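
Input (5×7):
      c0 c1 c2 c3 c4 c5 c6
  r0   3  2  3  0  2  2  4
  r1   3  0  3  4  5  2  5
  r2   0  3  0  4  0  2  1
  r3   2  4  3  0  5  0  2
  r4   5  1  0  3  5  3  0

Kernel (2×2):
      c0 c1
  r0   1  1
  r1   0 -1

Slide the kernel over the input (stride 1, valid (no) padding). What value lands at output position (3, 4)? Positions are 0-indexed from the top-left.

The receptive field on the input at this output position is [5 0 / 5 3]. Elementwise product with the kernel and sum: 5·1 + 0·1 + 3·-1.

2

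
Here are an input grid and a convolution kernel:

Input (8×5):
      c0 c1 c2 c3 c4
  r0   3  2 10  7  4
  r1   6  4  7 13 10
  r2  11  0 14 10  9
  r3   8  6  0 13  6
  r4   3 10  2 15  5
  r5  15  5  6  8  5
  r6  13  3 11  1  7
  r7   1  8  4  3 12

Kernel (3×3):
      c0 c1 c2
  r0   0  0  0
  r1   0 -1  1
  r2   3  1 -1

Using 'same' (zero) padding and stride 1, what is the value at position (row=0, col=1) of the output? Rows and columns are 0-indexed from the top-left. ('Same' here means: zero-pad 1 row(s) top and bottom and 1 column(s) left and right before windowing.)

23

The receptive field on the zero-padded input at this output position is [0 0 0 / 3 2 10 / 6 4 7]. Elementwise product with the kernel and sum: 2·-1 + 10·1 + 6·3 + 4·1 + 7·-1.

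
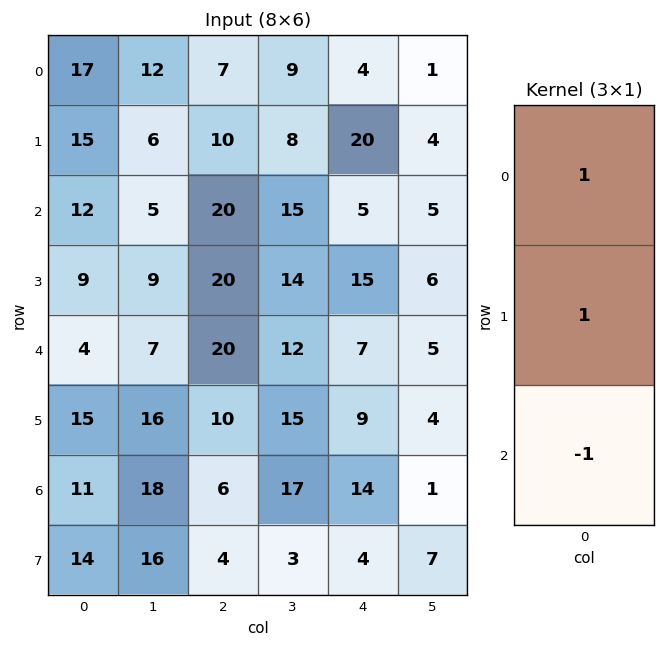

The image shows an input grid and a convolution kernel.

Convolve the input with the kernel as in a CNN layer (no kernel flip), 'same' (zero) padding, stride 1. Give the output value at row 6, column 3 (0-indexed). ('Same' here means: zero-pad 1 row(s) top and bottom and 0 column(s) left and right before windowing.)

29

The receptive field on the zero-padded input at this output position is [15 / 17 / 3]. Elementwise product with the kernel and sum: 15·1 + 17·1 + 3·-1.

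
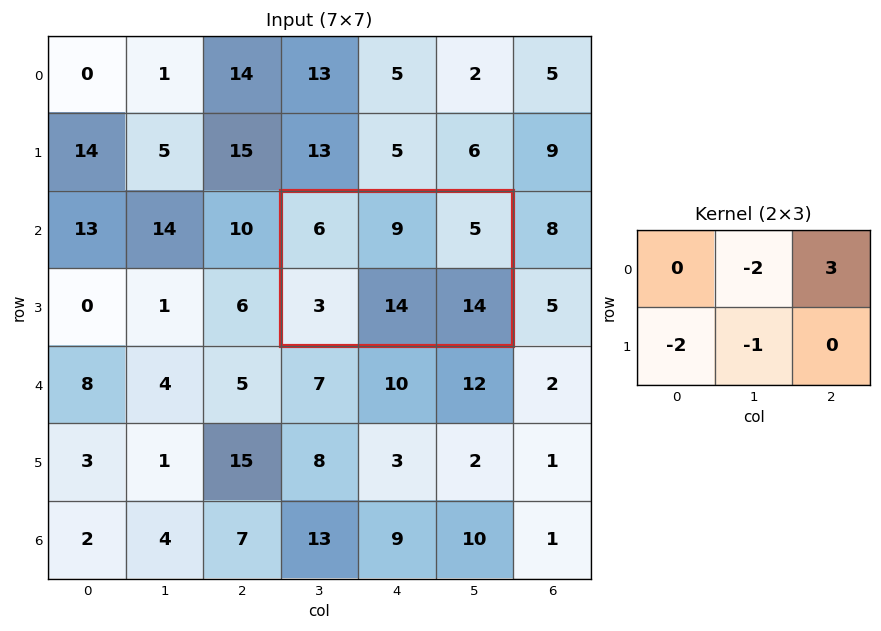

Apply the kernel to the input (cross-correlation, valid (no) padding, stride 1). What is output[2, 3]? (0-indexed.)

-23

The receptive field on the input at this output position is [6 9 5 / 3 14 14]. Elementwise product with the kernel and sum: 9·-2 + 5·3 + 3·-2 + 14·-1.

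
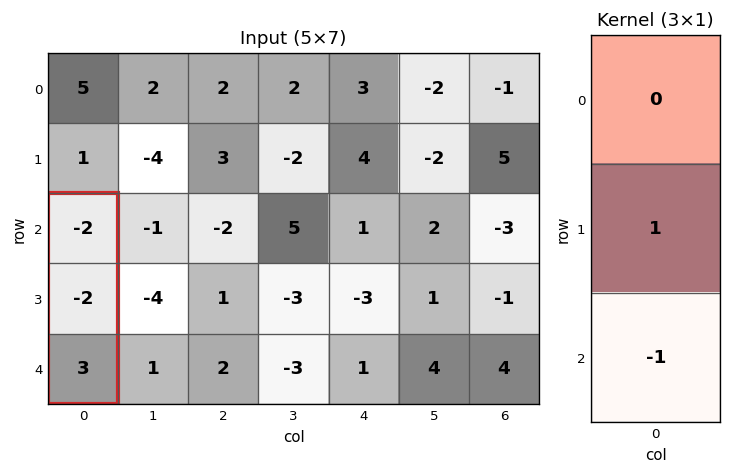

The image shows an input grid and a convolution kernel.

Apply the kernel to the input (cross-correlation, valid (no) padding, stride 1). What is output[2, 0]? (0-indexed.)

The receptive field on the input at this output position is [-2 / -2 / 3]. Elementwise product with the kernel and sum: -2·1 + 3·-1.

-5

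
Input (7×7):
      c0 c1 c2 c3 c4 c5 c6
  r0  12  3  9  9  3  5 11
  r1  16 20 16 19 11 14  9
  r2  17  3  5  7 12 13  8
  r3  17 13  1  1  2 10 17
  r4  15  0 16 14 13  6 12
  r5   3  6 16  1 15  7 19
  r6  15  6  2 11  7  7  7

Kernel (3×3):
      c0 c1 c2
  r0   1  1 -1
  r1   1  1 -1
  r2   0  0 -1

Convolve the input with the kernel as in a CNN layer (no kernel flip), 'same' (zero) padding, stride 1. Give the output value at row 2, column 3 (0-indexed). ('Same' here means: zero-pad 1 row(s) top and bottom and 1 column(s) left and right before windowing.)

22

The receptive field on the zero-padded input at this output position is [16 19 11 / 5 7 12 / 1 1 2]. Elementwise product with the kernel and sum: 16·1 + 19·1 + 11·-1 + 5·1 + 7·1 + 12·-1 + 2·-1.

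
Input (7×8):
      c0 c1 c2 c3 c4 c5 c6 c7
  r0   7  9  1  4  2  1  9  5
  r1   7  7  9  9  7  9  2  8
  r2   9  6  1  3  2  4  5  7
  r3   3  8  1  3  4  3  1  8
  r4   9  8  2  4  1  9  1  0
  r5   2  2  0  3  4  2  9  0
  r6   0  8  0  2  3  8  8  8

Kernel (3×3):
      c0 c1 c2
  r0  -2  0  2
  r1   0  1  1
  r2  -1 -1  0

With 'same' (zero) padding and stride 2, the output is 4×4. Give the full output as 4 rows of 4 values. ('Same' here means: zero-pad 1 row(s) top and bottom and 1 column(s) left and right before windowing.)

9 -11 -13 3
26 -1 -1 6
31 -6 3 0
12 4 9 12

Output[0,0]: The receptive field on the zero-padded input at this output position is [0 0 0 / 0 7 9 / 0 7 7]. Elementwise product with the kernel and sum: 0·-2 + 0·2 + 7·1 + 9·1 + 0·-1 + 7·-1.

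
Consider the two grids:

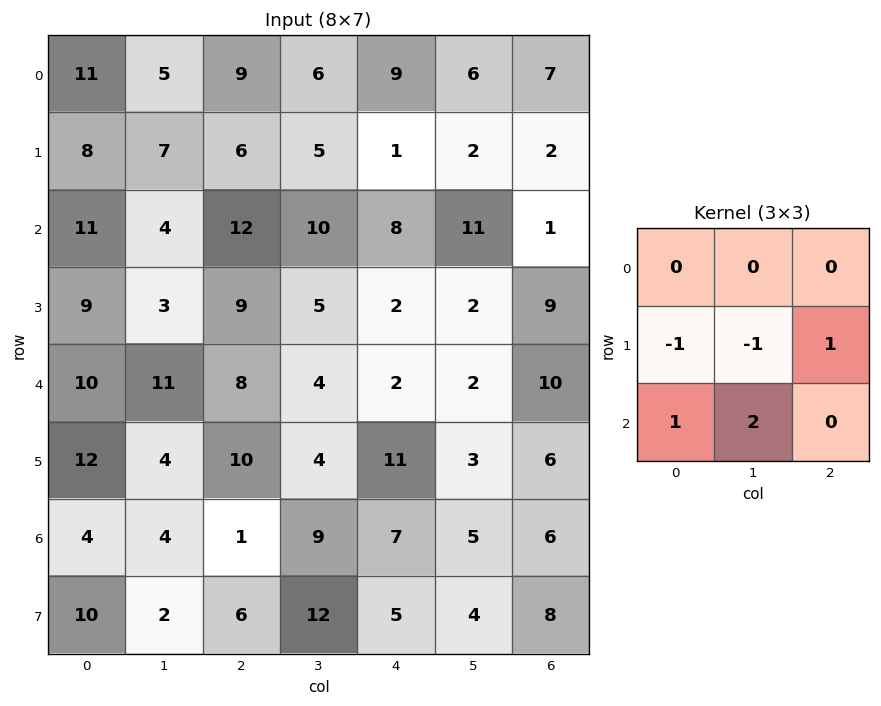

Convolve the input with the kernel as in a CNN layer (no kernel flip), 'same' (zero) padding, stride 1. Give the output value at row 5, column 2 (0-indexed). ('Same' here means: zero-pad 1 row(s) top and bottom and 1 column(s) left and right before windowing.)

The receptive field on the zero-padded input at this output position is [11 8 4 / 4 10 4 / 4 1 9]. Elementwise product with the kernel and sum: 4·-1 + 10·-1 + 4·1 + 4·1 + 1·2.

-4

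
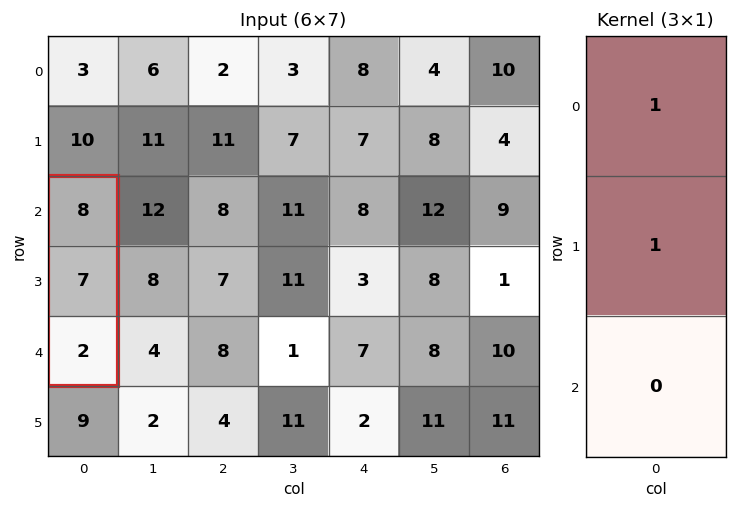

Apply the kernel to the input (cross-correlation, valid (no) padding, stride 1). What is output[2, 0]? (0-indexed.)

15

The receptive field on the input at this output position is [8 / 7 / 2]. Elementwise product with the kernel and sum: 8·1 + 7·1.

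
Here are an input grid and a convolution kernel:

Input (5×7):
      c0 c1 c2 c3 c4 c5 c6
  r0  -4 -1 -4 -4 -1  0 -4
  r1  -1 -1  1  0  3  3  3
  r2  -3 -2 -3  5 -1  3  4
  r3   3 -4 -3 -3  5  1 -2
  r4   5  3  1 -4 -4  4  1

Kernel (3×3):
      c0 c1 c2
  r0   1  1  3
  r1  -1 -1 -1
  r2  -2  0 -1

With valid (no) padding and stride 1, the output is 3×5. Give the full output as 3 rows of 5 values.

-7 -18 -8 -24 -24
6 11 10 10 1
-21 18 2 14 17

Output[0,0]: The receptive field on the input at this output position is [-4 -1 -4 / -1 -1 1 / -3 -2 -3]. Elementwise product with the kernel and sum: -4·1 + -1·1 + -4·3 + -1·-1 + -1·-1 + 1·-1 + -3·-2 + -3·-1.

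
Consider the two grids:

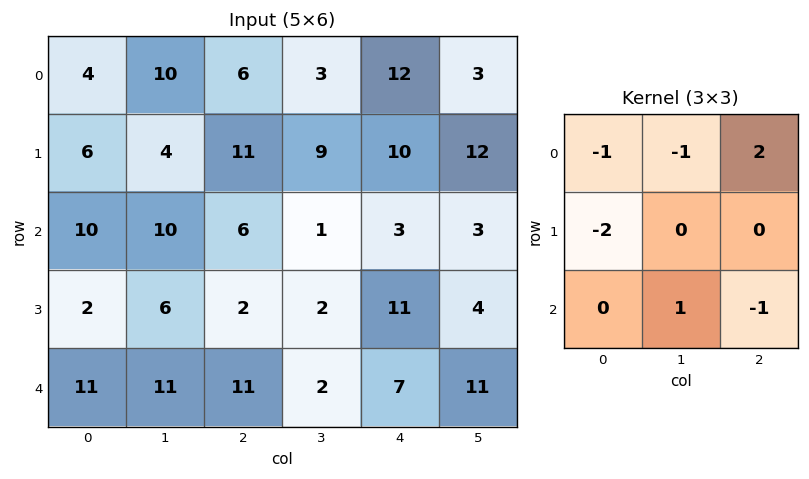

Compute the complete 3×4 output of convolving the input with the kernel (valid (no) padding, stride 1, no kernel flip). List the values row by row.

-10 -13 -9 -27
-4 -17 -21 10
-12 -17 -10 -6

Output[0,0]: The receptive field on the input at this output position is [4 10 6 / 6 4 11 / 10 10 6]. Elementwise product with the kernel and sum: 4·-1 + 10·-1 + 6·2 + 6·-2 + 10·1 + 6·-1.
Output[0,1]: The receptive field on the input at this output position is [10 6 3 / 4 11 9 / 10 6 1]. Elementwise product with the kernel and sum: 10·-1 + 6·-1 + 3·2 + 4·-2 + 6·1 + 1·-1.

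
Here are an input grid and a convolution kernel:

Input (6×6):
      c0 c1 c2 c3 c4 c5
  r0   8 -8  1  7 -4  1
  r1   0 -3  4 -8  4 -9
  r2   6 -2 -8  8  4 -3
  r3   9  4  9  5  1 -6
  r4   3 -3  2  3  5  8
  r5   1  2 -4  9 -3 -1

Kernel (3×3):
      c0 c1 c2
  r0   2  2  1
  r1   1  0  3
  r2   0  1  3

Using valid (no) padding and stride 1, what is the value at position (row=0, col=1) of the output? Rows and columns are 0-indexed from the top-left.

The receptive field on the input at this output position is [-8 1 7 / -3 4 -8 / -2 -8 8]. Elementwise product with the kernel and sum: -8·2 + 1·2 + 7·1 + -3·1 + -8·3 + -8·1 + 8·3.

-18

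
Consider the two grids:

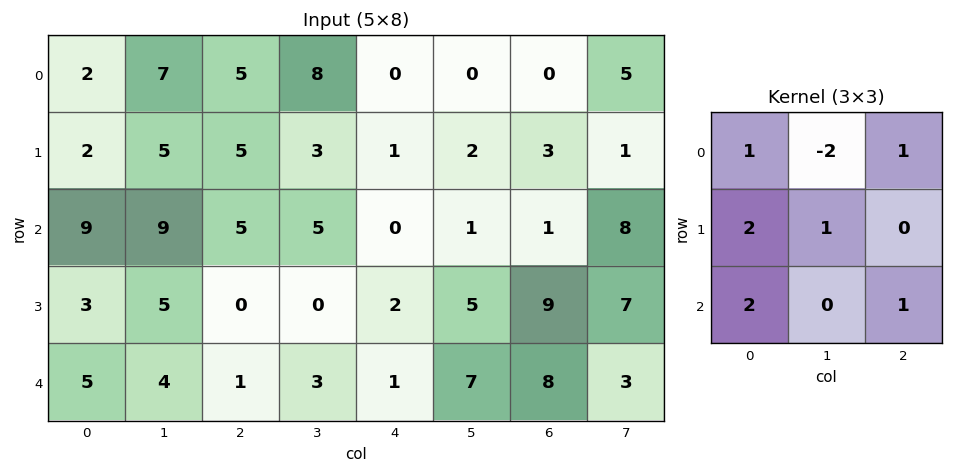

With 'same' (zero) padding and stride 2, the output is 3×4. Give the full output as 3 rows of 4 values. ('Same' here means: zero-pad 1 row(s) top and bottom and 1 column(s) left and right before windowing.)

Output[0,0]: The receptive field on the zero-padded input at this output position is [0 0 0 / 0 2 7 / 0 2 5]. Elementwise product with the kernel and sum: 0·1 + 0·-2 + 0·1 + 0·2 + 2·1 + 0·2 + 5·1.
Output[0,1]: The receptive field on the zero-padded input at this output position is [0 0 0 / 7 5 8 / 5 5 3]. Elementwise product with the kernel and sum: 0·1 + 0·-2 + 0·1 + 7·2 + 5·1 + 5·2 + 3·1.

7 32 24 5
15 31 18 17
4 14 8 16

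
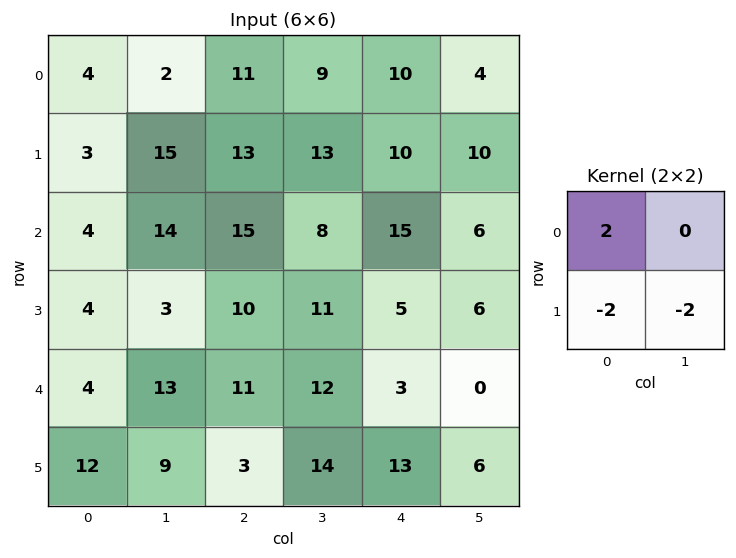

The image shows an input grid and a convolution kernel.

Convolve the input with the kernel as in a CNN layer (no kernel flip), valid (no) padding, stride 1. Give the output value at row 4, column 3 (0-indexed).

The receptive field on the input at this output position is [12 3 / 14 13]. Elementwise product with the kernel and sum: 12·2 + 14·-2 + 13·-2.

-30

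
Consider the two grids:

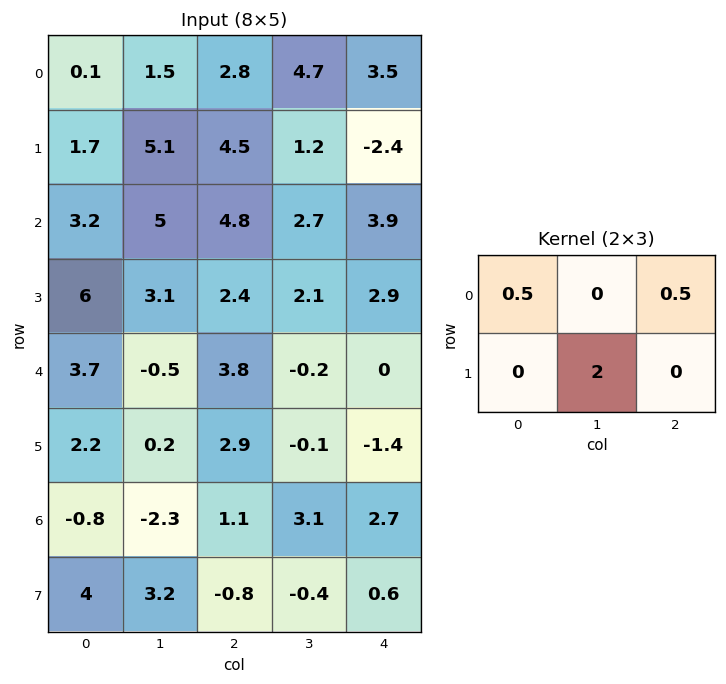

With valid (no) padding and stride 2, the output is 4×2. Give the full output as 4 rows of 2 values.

Output[0,0]: The receptive field on the input at this output position is [0.1 1.5 2.8 / 1.7 5.1 4.5]. Elementwise product with the kernel and sum: 0.1·0.5 + 2.8·0.5 + 5.1·2.
Output[0,1]: The receptive field on the input at this output position is [2.8 4.7 3.5 / 4.5 1.2 -2.4]. Elementwise product with the kernel and sum: 2.8·0.5 + 3.5·0.5 + 1.2·2.

11.65 5.55
10.2 8.55
4.15 1.7
6.55 1.1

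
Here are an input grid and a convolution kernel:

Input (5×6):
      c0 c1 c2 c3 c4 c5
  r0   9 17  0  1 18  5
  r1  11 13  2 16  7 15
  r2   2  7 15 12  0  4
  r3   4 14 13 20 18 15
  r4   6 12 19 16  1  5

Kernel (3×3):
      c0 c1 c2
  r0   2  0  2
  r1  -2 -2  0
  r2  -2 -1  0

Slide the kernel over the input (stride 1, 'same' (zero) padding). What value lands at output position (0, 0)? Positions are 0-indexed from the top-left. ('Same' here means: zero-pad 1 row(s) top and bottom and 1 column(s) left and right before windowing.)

-29

The receptive field on the zero-padded input at this output position is [0 0 0 / 0 9 17 / 0 11 13]. Elementwise product with the kernel and sum: 0·2 + 0·2 + 0·-2 + 9·-2 + 0·-2 + 11·-1.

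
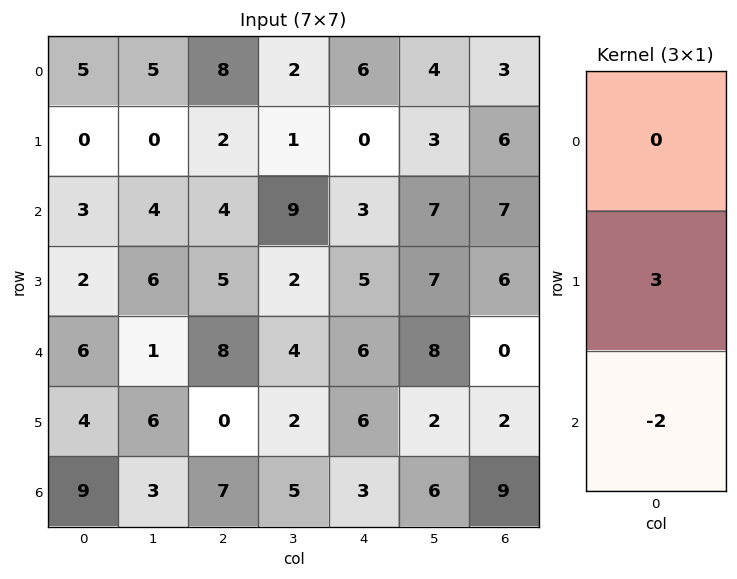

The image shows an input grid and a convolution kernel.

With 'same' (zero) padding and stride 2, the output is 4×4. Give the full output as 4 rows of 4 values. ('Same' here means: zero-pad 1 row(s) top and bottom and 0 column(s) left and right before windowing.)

Output[0,0]: The receptive field on the zero-padded input at this output position is [0 / 5 / 0]. Elementwise product with the kernel and sum: 5·3 + 0·-2.

15 20 18 -3
5 2 -1 9
10 24 6 -4
27 21 9 27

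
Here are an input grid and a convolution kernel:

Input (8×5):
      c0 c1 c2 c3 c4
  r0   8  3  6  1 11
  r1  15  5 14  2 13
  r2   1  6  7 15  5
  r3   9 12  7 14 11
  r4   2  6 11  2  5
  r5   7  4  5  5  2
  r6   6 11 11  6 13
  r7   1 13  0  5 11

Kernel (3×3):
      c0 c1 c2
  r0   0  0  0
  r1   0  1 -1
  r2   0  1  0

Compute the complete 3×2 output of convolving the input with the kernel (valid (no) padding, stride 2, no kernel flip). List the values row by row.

-3 4
11 5
10 9

Output[0,0]: The receptive field on the input at this output position is [8 3 6 / 15 5 14 / 1 6 7]. Elementwise product with the kernel and sum: 5·1 + 14·-1 + 6·1.
Output[0,1]: The receptive field on the input at this output position is [6 1 11 / 14 2 13 / 7 15 5]. Elementwise product with the kernel and sum: 2·1 + 13·-1 + 15·1.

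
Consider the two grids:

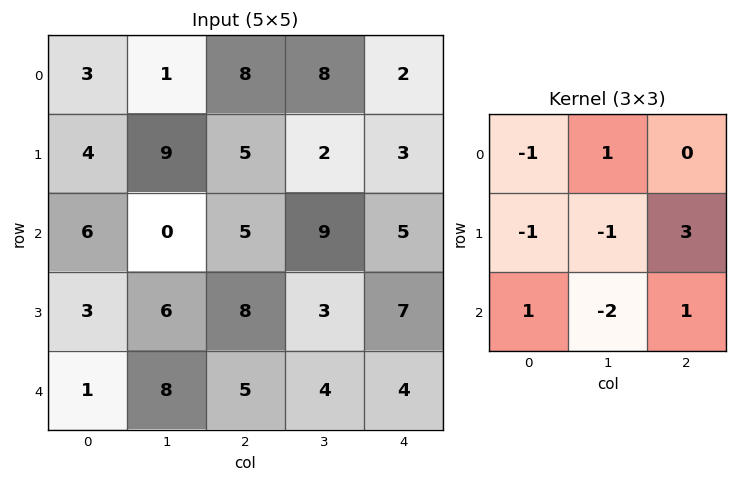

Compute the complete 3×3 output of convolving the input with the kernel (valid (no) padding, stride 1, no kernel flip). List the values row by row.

Output[0,0]: The receptive field on the input at this output position is [3 1 8 / 4 9 5 / 6 0 5]. Elementwise product with the kernel and sum: 3·-1 + 1·1 + 4·-1 + 9·-1 + 5·3 + 6·1 + 0·-2 + 5·1.
Output[0,1]: The receptive field on the input at this output position is [1 8 8 / 9 5 2 / 0 5 9]. Elementwise product with the kernel and sum: 1·-1 + 8·1 + 9·-1 + 5·-1 + 2·3 + 0·1 + 5·-2 + 9·1.

11 -2 -6
13 11 7
-1 2 15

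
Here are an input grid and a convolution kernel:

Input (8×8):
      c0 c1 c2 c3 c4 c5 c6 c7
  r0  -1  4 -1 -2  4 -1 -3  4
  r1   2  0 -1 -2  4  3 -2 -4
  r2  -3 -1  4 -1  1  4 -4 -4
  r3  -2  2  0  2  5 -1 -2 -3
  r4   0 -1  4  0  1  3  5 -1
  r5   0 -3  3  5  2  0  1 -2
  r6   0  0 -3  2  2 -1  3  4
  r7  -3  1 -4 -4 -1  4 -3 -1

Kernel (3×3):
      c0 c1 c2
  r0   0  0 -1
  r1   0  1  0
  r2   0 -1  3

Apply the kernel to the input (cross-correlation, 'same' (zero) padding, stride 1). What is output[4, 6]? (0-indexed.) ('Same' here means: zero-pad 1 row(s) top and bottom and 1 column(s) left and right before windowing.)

The receptive field on the zero-padded input at this output position is [-1 -2 -3 / 3 5 -1 / 0 1 -2]. Elementwise product with the kernel and sum: -3·-1 + 5·1 + 1·-1 + -2·3.

1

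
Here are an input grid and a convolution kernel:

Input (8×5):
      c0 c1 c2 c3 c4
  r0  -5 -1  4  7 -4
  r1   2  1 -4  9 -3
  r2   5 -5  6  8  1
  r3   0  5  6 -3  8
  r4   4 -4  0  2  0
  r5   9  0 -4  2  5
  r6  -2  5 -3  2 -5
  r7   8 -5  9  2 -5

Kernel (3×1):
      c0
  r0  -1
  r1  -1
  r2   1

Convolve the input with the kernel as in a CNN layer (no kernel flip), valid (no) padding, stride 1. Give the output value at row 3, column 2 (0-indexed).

-10

The receptive field on the input at this output position is [6 / 0 / -4]. Elementwise product with the kernel and sum: 6·-1 + 0·-1 + -4·1.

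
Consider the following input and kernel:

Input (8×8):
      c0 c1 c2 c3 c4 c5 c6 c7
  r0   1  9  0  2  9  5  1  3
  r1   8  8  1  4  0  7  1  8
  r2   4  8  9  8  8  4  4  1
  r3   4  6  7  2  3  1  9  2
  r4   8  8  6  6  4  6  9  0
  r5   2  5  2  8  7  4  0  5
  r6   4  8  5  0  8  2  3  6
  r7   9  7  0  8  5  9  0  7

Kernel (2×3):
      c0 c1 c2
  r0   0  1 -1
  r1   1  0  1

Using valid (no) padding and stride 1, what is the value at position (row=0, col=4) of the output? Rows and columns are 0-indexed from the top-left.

The receptive field on the input at this output position is [9 5 1 / 0 7 1]. Elementwise product with the kernel and sum: 5·1 + 1·-1 + 0·1 + 1·1.

5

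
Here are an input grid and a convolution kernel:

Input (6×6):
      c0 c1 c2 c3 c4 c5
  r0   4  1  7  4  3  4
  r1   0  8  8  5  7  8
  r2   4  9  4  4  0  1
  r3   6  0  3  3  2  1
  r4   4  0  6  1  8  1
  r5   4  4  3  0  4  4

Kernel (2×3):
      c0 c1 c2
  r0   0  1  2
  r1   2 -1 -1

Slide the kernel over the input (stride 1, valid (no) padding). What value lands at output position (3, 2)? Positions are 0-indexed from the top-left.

The receptive field on the input at this output position is [3 3 2 / 6 1 8]. Elementwise product with the kernel and sum: 3·1 + 2·2 + 6·2 + 1·-1 + 8·-1.

10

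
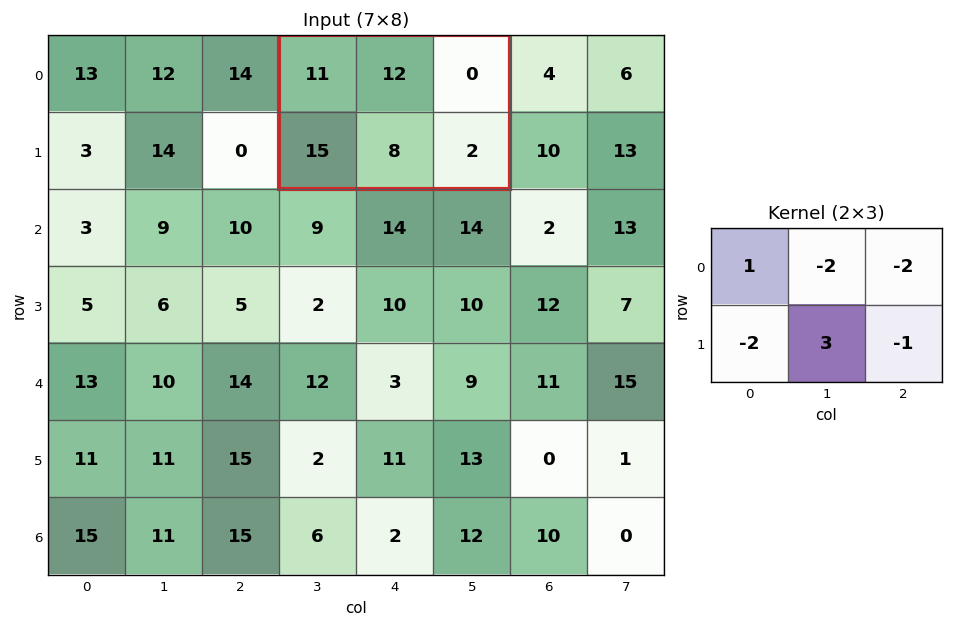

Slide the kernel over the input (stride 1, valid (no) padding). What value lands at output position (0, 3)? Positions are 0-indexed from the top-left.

-21

The receptive field on the input at this output position is [11 12 0 / 15 8 2]. Elementwise product with the kernel and sum: 11·1 + 12·-2 + 0·-2 + 15·-2 + 8·3 + 2·-1.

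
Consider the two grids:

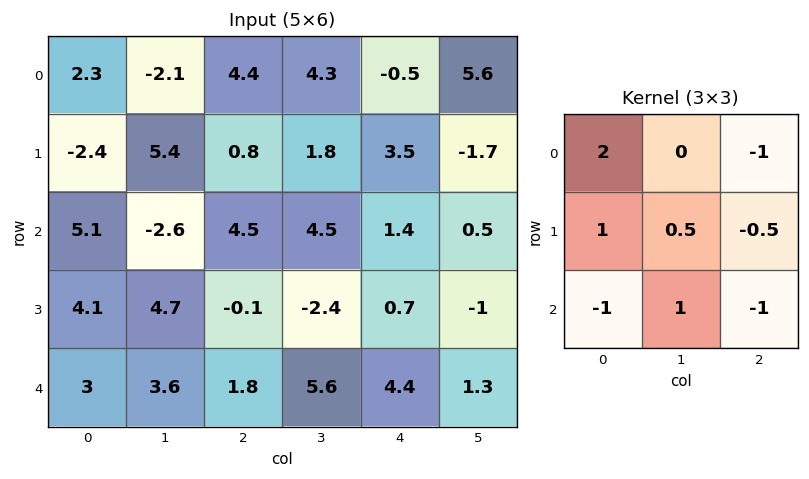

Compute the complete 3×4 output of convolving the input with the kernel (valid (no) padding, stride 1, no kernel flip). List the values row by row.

-12.1 -1 7.85 3.8
-3.35 4 1.15 14.35
11 -11.25 5.35 4.45

Output[0,0]: The receptive field on the input at this output position is [2.3 -2.1 4.4 / -2.4 5.4 0.8 / 5.1 -2.6 4.5]. Elementwise product with the kernel and sum: 2.3·2 + 4.4·-1 + -2.4·1 + 5.4·0.5 + 0.8·-0.5 + 5.1·-1 + -2.6·1 + 4.5·-1.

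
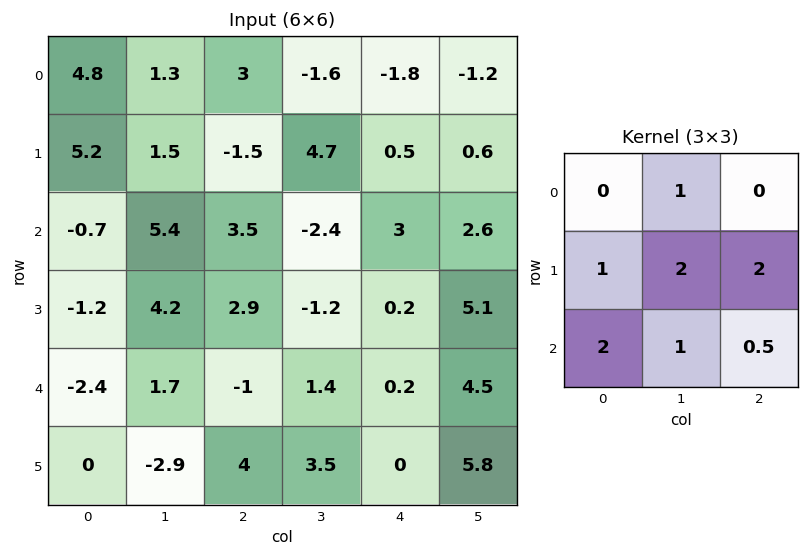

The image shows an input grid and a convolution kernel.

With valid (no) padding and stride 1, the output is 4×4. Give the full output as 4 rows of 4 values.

12.25 24 13.4 4.6
21.85 16.8 14.1 9.65
14.8 14.2 -2 17.65
2.3 5.35 12.5 20.9

Output[0,0]: The receptive field on the input at this output position is [4.8 1.3 3 / 5.2 1.5 -1.5 / -0.7 5.4 3.5]. Elementwise product with the kernel and sum: 1.3·1 + 5.2·1 + 1.5·2 + -1.5·2 + -0.7·2 + 5.4·1 + 3.5·0.5.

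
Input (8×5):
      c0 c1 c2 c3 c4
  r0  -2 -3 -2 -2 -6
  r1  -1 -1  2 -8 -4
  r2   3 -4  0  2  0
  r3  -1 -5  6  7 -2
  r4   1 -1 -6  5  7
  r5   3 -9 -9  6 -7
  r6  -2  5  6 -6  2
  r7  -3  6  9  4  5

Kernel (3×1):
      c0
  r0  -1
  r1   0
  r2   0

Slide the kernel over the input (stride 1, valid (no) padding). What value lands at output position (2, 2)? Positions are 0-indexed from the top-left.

0

The receptive field on the input at this output position is [0 / 6 / -6]. Elementwise product with the kernel and sum: 0·-1.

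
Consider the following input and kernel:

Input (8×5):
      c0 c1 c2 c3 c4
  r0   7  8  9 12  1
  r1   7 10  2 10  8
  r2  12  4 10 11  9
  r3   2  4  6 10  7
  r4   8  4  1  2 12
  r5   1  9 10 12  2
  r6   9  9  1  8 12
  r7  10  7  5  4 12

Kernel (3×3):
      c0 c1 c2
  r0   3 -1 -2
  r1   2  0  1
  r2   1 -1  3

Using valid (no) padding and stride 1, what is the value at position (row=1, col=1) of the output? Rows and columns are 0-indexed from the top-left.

55

The receptive field on the input at this output position is [10 2 10 / 4 10 11 / 4 6 10]. Elementwise product with the kernel and sum: 10·3 + 2·-1 + 10·-2 + 4·2 + 11·1 + 4·1 + 6·-1 + 10·3.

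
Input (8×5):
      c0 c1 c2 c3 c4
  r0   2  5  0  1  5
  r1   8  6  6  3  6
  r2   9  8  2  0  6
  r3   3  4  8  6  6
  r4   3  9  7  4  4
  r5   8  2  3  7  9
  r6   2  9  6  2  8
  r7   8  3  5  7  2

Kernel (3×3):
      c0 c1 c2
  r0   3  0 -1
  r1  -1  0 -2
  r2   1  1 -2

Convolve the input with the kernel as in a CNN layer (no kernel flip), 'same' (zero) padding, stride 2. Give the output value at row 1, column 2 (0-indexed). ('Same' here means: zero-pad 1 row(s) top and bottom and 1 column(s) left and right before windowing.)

21

The receptive field on the zero-padded input at this output position is [3 6 0 / 0 6 0 / 6 6 0]. Elementwise product with the kernel and sum: 3·3 + 0·-1 + 0·-1 + 0·-2 + 6·1 + 6·1 + 0·-2.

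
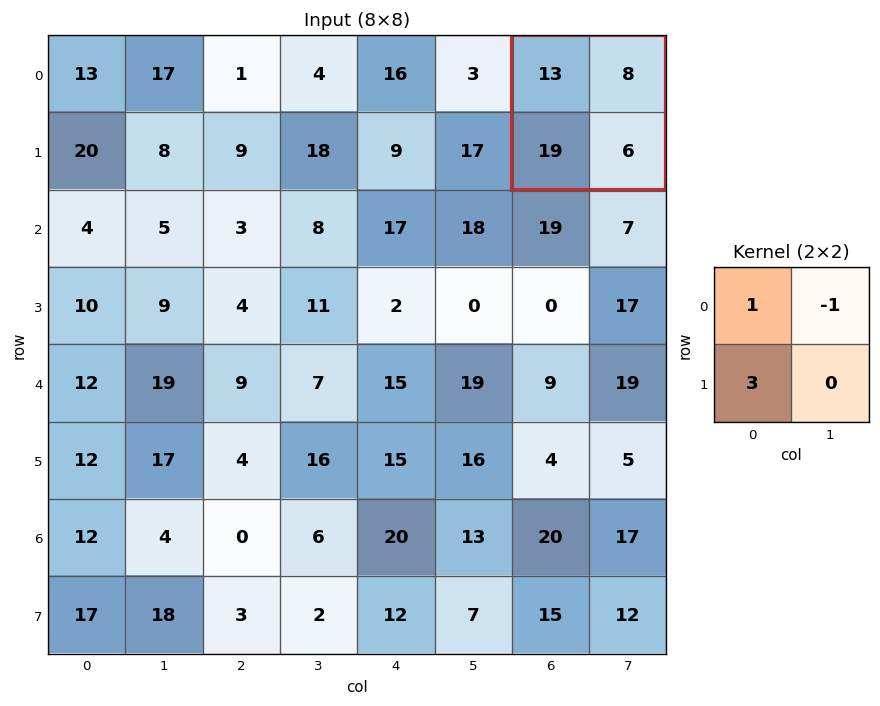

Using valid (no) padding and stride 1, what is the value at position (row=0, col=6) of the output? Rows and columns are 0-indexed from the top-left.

The receptive field on the input at this output position is [13 8 / 19 6]. Elementwise product with the kernel and sum: 13·1 + 8·-1 + 19·3.

62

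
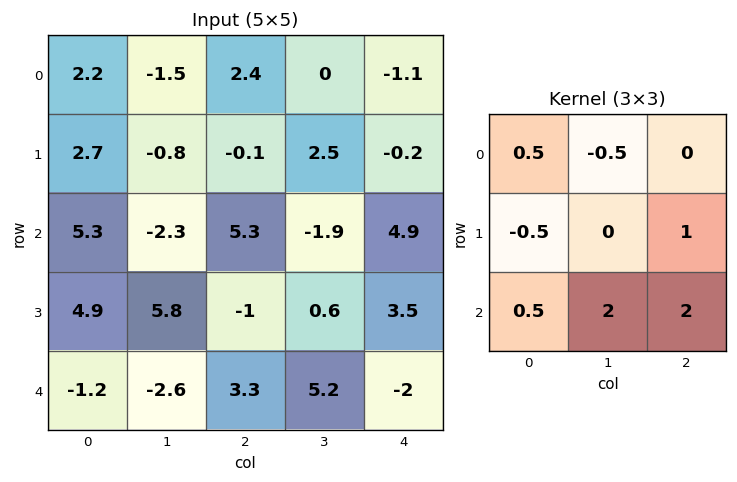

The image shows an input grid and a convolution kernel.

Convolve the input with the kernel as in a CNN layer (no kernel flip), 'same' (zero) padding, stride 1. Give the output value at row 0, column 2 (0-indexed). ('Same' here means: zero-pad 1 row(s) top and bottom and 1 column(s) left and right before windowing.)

The receptive field on the zero-padded input at this output position is [0 0 0 / -1.5 2.4 0 / -0.8 -0.1 2.5]. Elementwise product with the kernel and sum: 0·0.5 + 0·-0.5 + -1.5·-0.5 + 0·1 + -0.8·0.5 + -0.1·2 + 2.5·2.

5.15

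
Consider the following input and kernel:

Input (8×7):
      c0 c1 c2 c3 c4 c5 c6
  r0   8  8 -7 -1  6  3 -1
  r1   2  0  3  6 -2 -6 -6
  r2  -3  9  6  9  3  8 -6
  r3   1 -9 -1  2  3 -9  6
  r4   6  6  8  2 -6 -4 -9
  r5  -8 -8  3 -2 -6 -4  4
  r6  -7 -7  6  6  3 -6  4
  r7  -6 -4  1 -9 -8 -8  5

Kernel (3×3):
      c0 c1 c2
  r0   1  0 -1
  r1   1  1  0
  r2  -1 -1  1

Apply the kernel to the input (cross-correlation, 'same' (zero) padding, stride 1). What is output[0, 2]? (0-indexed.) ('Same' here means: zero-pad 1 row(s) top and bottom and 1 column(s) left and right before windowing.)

4

The receptive field on the zero-padded input at this output position is [0 0 0 / 8 -7 -1 / 0 3 6]. Elementwise product with the kernel and sum: 0·1 + 0·-1 + 8·1 + -7·1 + 0·-1 + 3·-1 + 6·1.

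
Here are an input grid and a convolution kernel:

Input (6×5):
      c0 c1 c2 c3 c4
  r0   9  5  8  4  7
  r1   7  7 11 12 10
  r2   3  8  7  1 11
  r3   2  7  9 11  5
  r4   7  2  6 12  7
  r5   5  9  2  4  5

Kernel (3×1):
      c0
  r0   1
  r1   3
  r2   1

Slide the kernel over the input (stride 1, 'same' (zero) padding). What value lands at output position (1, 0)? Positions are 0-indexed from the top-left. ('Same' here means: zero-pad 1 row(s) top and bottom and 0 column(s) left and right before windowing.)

The receptive field on the zero-padded input at this output position is [9 / 7 / 3]. Elementwise product with the kernel and sum: 9·1 + 7·3 + 3·1.

33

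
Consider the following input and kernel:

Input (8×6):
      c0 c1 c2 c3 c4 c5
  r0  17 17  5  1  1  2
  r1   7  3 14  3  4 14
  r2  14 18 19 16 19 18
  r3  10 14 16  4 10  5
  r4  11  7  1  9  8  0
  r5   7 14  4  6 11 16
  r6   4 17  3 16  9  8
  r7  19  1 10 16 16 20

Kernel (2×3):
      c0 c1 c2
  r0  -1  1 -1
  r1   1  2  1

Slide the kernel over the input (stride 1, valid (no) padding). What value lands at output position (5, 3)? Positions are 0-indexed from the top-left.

The receptive field on the input at this output position is [6 11 16 / 16 9 8]. Elementwise product with the kernel and sum: 6·-1 + 11·1 + 16·-1 + 16·1 + 9·2 + 8·1.

31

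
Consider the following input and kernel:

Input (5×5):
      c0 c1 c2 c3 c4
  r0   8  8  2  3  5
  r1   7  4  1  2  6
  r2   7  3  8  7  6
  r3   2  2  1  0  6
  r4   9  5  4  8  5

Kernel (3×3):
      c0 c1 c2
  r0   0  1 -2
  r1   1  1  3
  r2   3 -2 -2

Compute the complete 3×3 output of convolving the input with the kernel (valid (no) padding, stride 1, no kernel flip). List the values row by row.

Output[0,0]: The receptive field on the input at this output position is [8 8 2 / 7 4 1 / 7 3 8]. Elementwise product with the kernel and sum: 8·1 + 2·-2 + 7·1 + 4·1 + 1·3 + 7·3 + 3·-2 + 8·-2.

17 -14 12
36 33 14
3 -12 0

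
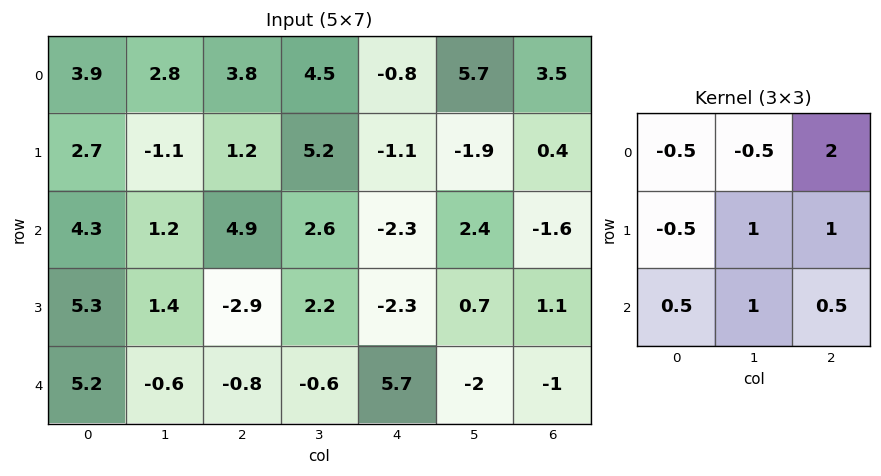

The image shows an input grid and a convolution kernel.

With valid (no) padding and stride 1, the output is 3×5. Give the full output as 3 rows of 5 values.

Output[0,0]: The receptive field on the input at this output position is [3.9 2.8 3.8 / 2.7 -1.1 1.2 / 4.3 1.2 4.9]. Elementwise product with the kernel and sum: 3.9·-0.5 + 2.8·-0.5 + 3.8·2 + 2.7·-0.5 + -1.1·1 + 1.2·1 + 4.3·0.5 + 1.2·1 + 4.9·0.5.

8.8 19.45 1.65 4.15 4.05
8.15 16.15 -7.95 -7.9 4.35
4.5 -0.65 -5.15 6.35 0.05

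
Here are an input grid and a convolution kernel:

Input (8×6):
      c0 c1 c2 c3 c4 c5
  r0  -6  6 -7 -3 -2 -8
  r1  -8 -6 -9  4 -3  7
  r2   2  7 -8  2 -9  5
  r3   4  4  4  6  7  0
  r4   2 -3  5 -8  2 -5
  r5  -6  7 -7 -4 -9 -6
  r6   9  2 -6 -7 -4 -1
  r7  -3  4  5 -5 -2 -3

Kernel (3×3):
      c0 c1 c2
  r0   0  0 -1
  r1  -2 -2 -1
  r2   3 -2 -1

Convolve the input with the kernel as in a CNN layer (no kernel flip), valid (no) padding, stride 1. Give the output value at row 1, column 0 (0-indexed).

-1

The receptive field on the input at this output position is [-8 -6 -9 / 2 7 -8 / 4 4 4]. Elementwise product with the kernel and sum: -9·-1 + 2·-2 + 7·-2 + -8·-1 + 4·3 + 4·-2 + 4·-1.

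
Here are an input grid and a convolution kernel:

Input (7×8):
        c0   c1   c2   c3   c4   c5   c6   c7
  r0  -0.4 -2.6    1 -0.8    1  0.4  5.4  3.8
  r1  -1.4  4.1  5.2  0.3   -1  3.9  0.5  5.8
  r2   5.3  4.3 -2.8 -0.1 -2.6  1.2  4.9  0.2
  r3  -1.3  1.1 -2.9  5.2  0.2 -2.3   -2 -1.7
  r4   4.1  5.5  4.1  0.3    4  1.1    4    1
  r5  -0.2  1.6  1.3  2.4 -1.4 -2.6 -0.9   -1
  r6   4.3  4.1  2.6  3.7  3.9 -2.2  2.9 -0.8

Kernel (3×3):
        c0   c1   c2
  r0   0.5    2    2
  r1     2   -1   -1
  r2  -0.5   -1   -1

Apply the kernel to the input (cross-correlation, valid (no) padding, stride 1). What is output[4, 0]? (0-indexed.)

9.1

The receptive field on the input at this output position is [4.1 5.5 4.1 / -0.2 1.6 1.3 / 4.3 4.1 2.6]. Elementwise product with the kernel and sum: 4.1·0.5 + 5.5·2 + 4.1·2 + -0.2·2 + 1.6·-1 + 1.3·-1 + 4.3·-0.5 + 4.1·-1 + 2.6·-1.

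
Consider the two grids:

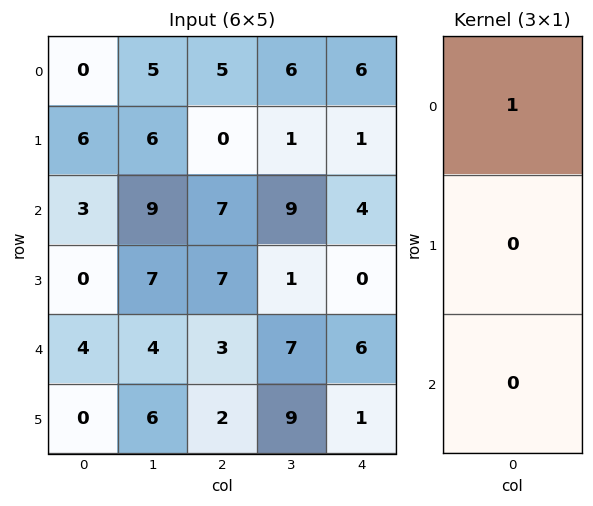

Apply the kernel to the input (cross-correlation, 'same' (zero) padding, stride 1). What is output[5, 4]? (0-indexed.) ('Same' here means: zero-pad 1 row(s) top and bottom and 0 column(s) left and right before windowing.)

The receptive field on the zero-padded input at this output position is [6 / 1 / 0]. Elementwise product with the kernel and sum: 6·1.

6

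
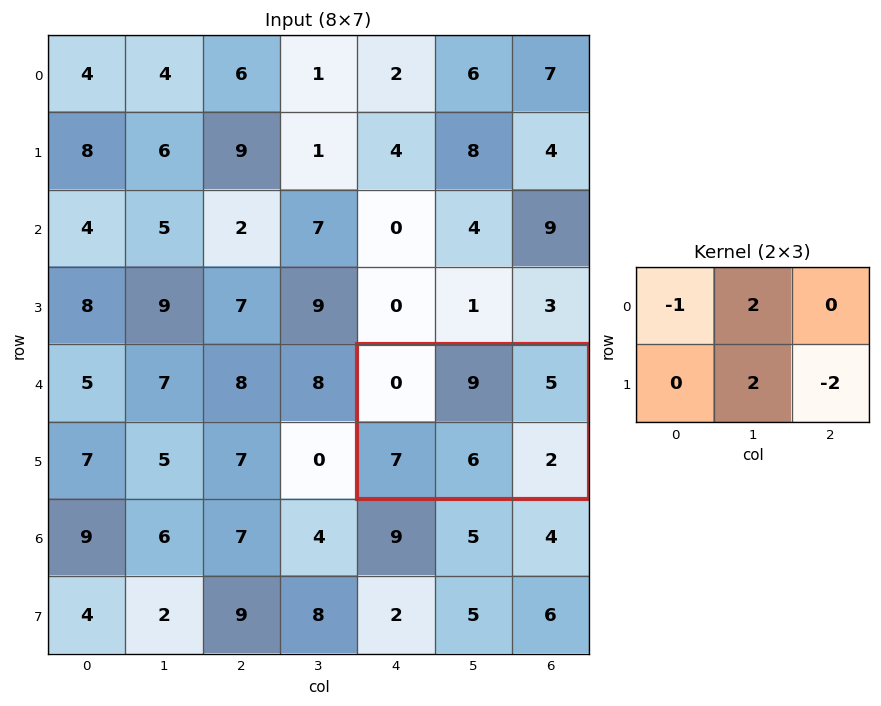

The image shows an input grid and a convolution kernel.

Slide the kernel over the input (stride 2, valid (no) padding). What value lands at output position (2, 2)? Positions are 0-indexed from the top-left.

26

The receptive field on the input at this output position is [0 9 5 / 7 6 2]. Elementwise product with the kernel and sum: 0·-1 + 9·2 + 6·2 + 2·-2.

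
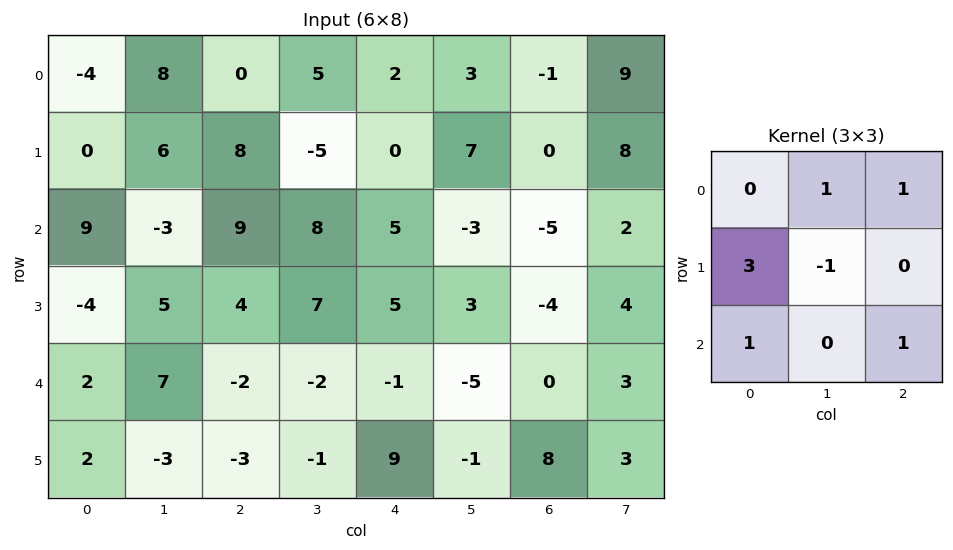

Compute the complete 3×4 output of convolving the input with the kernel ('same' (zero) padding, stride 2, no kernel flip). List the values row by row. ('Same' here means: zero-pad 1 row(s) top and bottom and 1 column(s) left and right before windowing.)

10 25 15 25
2 -3 36 11
-4 30 1 -13

Output[0,0]: The receptive field on the zero-padded input at this output position is [0 0 0 / 0 -4 8 / 0 0 6]. Elementwise product with the kernel and sum: 0·1 + 0·1 + 0·3 + -4·-1 + 0·1 + 6·1.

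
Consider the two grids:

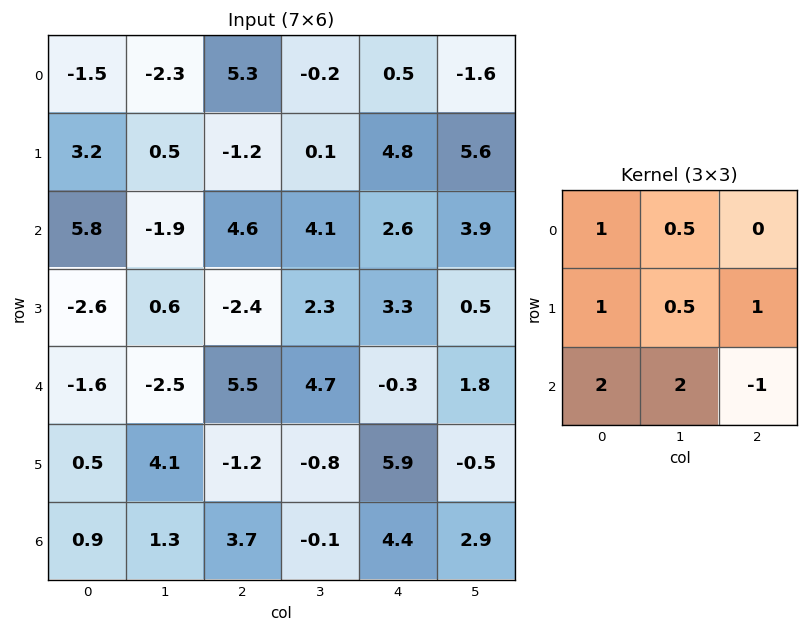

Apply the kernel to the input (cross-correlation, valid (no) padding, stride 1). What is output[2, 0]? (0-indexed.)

The receptive field on the input at this output position is [5.8 -1.9 4.6 / -2.6 0.6 -2.4 / -1.6 -2.5 5.5]. Elementwise product with the kernel and sum: 5.8·1 + -1.9·0.5 + -2.6·1 + 0.6·0.5 + -2.4·1 + -1.6·2 + -2.5·2 + 5.5·-1.

-13.55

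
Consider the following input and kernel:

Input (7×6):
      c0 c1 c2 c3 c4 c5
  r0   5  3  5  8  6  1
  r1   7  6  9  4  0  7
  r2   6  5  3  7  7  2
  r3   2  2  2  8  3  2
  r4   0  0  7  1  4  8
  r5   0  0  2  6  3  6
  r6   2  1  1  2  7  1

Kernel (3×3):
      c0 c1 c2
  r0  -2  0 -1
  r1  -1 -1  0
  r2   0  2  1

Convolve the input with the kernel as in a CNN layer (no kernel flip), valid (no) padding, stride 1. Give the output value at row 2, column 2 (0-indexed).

-17

The receptive field on the input at this output position is [3 7 7 / 2 8 3 / 7 1 4]. Elementwise product with the kernel and sum: 3·-2 + 7·-1 + 2·-1 + 8·-1 + 1·2 + 4·1.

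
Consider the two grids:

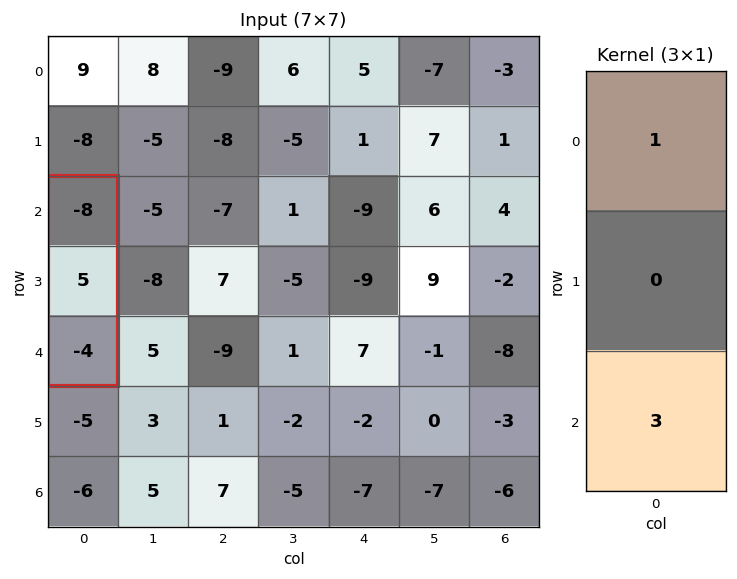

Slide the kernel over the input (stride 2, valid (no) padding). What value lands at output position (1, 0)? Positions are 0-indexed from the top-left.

The receptive field on the input at this output position is [-8 / 5 / -4]. Elementwise product with the kernel and sum: -8·1 + -4·3.

-20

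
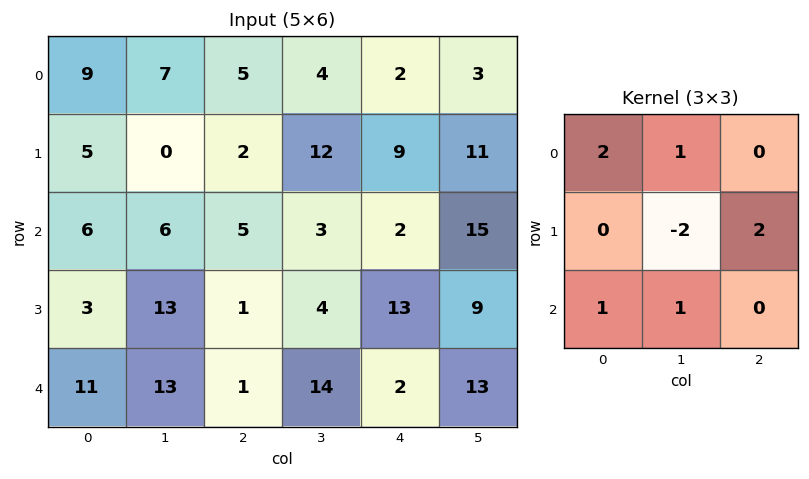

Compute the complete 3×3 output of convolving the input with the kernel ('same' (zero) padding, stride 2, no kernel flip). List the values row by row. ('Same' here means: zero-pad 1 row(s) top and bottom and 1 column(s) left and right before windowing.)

Output[0,0]: The receptive field on the zero-padded input at this output position is [0 0 0 / 0 9 7 / 0 5 0]. Elementwise product with the kernel and sum: 0·2 + 0·1 + 9·-2 + 7·2 + 0·1 + 5·1.
Output[0,1]: The receptive field on the zero-padded input at this output position is [0 0 0 / 7 5 4 / 0 2 12]. Elementwise product with the kernel and sum: 0·2 + 0·1 + 5·-2 + 4·2 + 0·1 + 2·1.

1 0 23
8 12 76
7 53 43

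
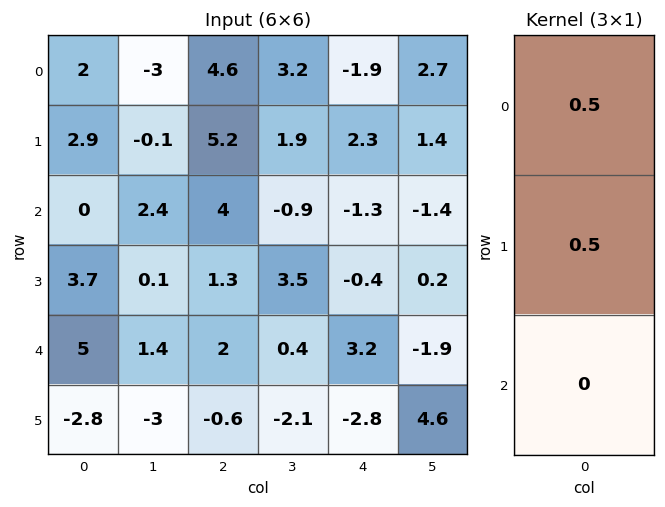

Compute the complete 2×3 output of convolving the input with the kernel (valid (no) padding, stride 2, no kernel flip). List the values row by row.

Output[0,0]: The receptive field on the input at this output position is [2 / 2.9 / 0]. Elementwise product with the kernel and sum: 2·0.5 + 2.9·0.5.
Output[0,1]: The receptive field on the input at this output position is [4.6 / 5.2 / 4]. Elementwise product with the kernel and sum: 4.6·0.5 + 5.2·0.5.

2.45 4.9 0.2
1.85 2.65 -0.85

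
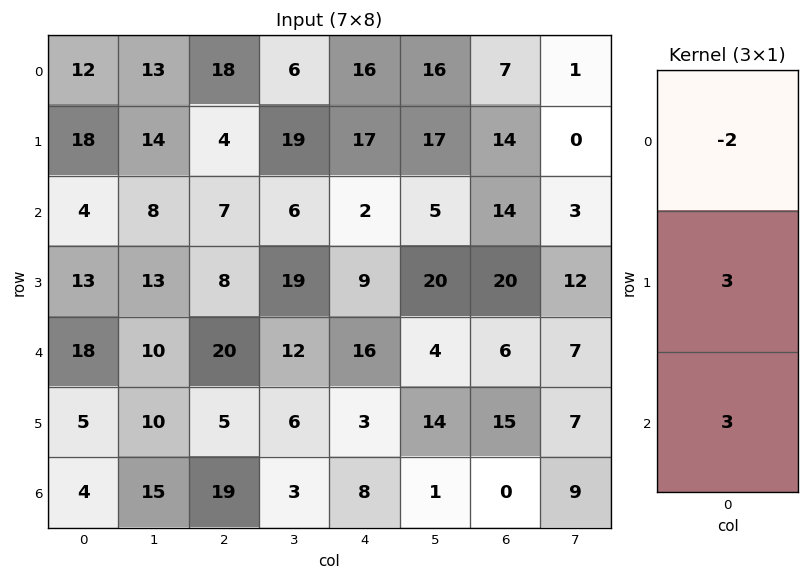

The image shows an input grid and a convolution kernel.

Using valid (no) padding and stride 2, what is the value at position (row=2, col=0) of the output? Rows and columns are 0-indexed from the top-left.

The receptive field on the input at this output position is [18 / 5 / 4]. Elementwise product with the kernel and sum: 18·-2 + 5·3 + 4·3.

-9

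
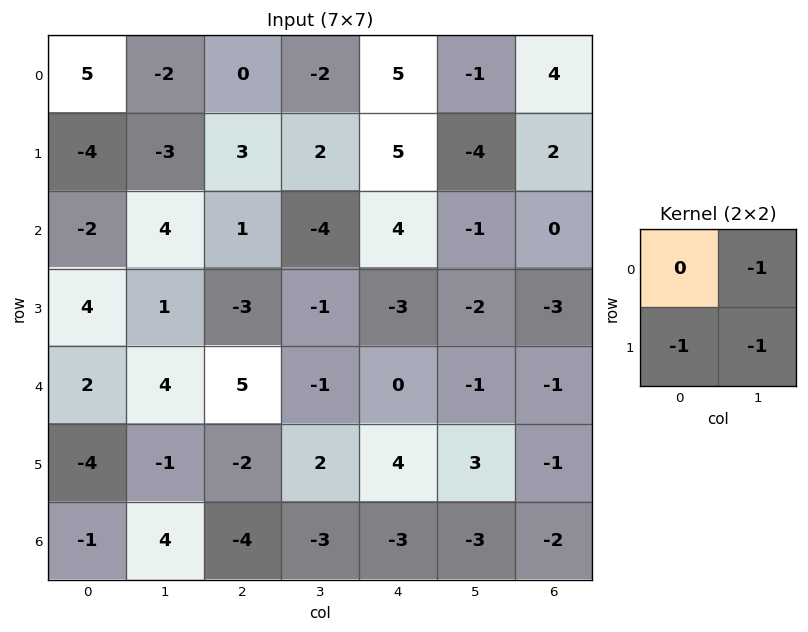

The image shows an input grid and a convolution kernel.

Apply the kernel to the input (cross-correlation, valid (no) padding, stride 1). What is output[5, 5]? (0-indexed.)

The receptive field on the input at this output position is [3 -1 / -3 -2]. Elementwise product with the kernel and sum: -1·-1 + -3·-1 + -2·-1.

6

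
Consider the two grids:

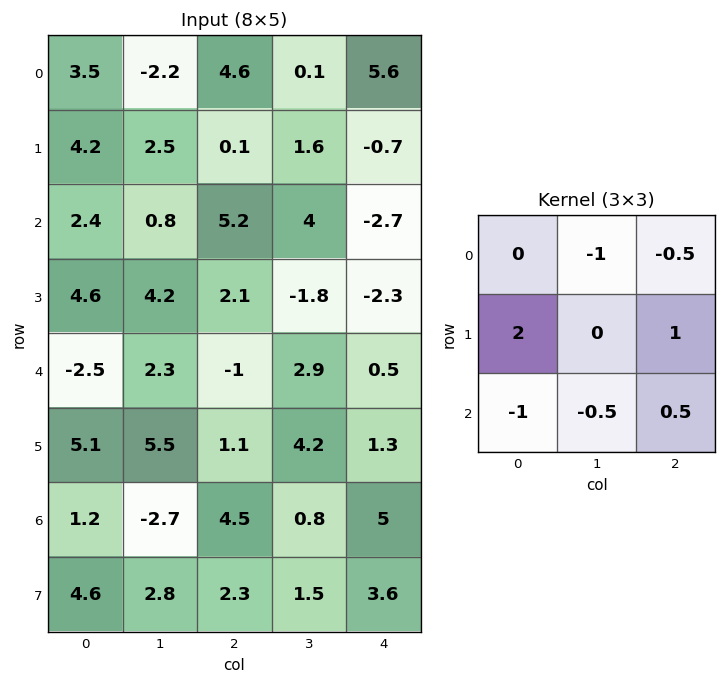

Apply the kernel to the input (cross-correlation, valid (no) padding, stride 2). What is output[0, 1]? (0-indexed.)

The receptive field on the input at this output position is [4.6 0.1 5.6 / 0.1 1.6 -0.7 / 5.2 4 -2.7]. Elementwise product with the kernel and sum: 0.1·-1 + 5.6·-0.5 + 0.1·2 + -0.7·1 + 5.2·-1 + 4·-0.5 + -2.7·0.5.

-11.95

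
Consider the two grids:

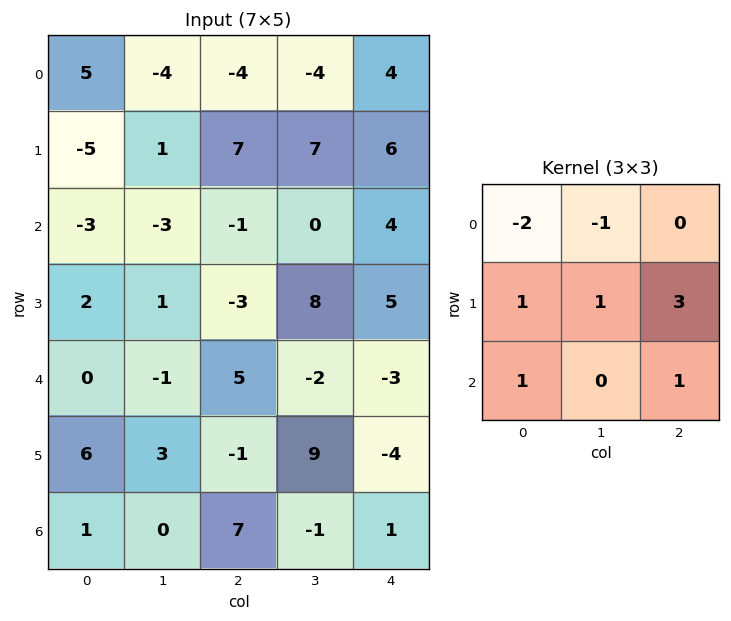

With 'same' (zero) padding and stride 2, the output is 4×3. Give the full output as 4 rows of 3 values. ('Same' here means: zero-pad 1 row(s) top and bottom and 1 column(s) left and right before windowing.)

-6 -12 7
-6 -4 -8
-2 11 -17
-5 -1 -14

Output[0,0]: The receptive field on the zero-padded input at this output position is [0 0 0 / 0 5 -4 / 0 -5 1]. Elementwise product with the kernel and sum: 0·-2 + 0·-1 + 0·1 + 5·1 + -4·3 + 0·1 + 1·1.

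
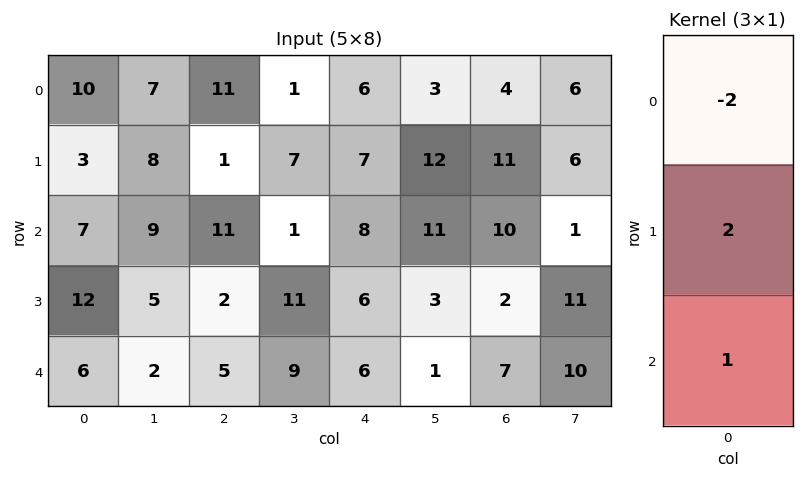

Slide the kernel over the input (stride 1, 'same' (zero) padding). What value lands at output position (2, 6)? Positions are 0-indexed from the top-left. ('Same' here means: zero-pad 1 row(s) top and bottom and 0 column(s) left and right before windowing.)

0

The receptive field on the zero-padded input at this output position is [11 / 10 / 2]. Elementwise product with the kernel and sum: 11·-2 + 10·2 + 2·1.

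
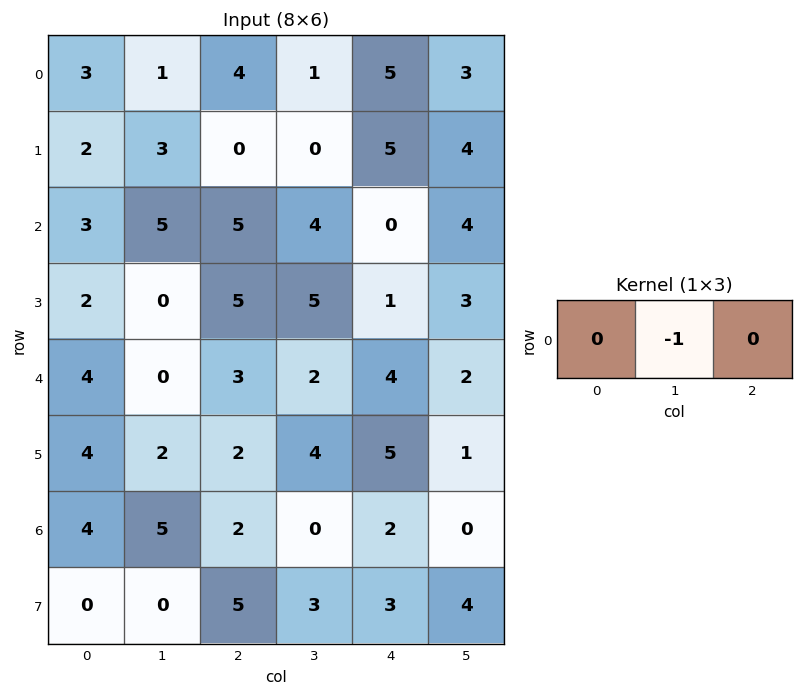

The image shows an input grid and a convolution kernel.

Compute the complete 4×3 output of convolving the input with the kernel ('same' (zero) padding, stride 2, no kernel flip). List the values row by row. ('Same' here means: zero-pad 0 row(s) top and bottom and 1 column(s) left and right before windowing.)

-3 -4 -5
-3 -5 0
-4 -3 -4
-4 -2 -2

Output[0,0]: The receptive field on the zero-padded input at this output position is [0 3 1]. Elementwise product with the kernel and sum: 3·-1.
Output[0,1]: The receptive field on the zero-padded input at this output position is [1 4 1]. Elementwise product with the kernel and sum: 4·-1.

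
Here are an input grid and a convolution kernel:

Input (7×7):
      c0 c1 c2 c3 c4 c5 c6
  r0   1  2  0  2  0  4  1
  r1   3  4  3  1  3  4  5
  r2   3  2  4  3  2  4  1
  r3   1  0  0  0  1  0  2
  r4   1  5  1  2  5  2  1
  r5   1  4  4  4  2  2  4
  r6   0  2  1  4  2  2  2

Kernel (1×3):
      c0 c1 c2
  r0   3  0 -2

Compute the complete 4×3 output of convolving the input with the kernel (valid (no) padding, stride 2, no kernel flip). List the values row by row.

Output[0,0]: The receptive field on the input at this output position is [1 2 0]. Elementwise product with the kernel and sum: 1·3 + 0·-2.
Output[0,1]: The receptive field on the input at this output position is [0 2 0]. Elementwise product with the kernel and sum: 0·3 + 0·-2.

3 0 -2
1 8 4
1 -7 13
-2 -1 2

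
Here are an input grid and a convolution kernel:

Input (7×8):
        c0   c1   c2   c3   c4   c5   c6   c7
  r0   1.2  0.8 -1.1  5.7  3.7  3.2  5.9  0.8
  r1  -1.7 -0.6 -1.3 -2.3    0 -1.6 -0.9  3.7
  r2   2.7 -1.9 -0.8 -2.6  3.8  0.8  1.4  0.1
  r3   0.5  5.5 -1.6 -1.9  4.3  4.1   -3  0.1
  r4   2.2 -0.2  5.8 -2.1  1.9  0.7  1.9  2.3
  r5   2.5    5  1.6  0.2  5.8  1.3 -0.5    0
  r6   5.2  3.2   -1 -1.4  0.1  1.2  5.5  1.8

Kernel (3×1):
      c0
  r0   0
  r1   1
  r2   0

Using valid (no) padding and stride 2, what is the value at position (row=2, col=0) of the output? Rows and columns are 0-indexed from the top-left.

The receptive field on the input at this output position is [2.2 / 2.5 / 5.2]. Elementwise product with the kernel and sum: 2.5·1.

2.5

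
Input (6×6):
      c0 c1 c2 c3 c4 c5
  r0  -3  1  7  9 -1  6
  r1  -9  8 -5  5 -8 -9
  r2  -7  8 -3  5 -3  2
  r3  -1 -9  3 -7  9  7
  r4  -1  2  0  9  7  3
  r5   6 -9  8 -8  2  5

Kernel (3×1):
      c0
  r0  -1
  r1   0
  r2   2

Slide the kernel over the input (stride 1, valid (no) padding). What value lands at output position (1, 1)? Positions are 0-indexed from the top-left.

The receptive field on the input at this output position is [8 / 8 / -9]. Elementwise product with the kernel and sum: 8·-1 + -9·2.

-26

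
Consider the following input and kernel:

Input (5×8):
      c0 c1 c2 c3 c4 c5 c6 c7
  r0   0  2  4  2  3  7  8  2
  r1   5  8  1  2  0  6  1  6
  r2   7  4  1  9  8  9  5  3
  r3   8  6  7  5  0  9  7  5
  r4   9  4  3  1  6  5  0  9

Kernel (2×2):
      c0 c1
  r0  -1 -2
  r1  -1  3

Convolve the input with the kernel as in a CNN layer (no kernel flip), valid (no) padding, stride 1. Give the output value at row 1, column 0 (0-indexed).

-16

The receptive field on the input at this output position is [5 8 / 7 4]. Elementwise product with the kernel and sum: 5·-1 + 8·-2 + 7·-1 + 4·3.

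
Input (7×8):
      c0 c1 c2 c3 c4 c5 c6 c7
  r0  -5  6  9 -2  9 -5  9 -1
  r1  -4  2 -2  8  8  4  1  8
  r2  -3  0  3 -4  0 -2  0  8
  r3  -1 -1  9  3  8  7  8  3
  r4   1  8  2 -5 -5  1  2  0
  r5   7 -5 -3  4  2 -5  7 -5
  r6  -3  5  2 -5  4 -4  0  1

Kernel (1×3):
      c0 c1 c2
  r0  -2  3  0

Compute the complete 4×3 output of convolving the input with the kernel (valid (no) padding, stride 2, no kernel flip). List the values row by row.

28 -24 -33
6 -18 -6
22 -19 13
21 -19 -20

Output[0,0]: The receptive field on the input at this output position is [-5 6 9]. Elementwise product with the kernel and sum: -5·-2 + 6·3.
Output[0,1]: The receptive field on the input at this output position is [9 -2 9]. Elementwise product with the kernel and sum: 9·-2 + -2·3.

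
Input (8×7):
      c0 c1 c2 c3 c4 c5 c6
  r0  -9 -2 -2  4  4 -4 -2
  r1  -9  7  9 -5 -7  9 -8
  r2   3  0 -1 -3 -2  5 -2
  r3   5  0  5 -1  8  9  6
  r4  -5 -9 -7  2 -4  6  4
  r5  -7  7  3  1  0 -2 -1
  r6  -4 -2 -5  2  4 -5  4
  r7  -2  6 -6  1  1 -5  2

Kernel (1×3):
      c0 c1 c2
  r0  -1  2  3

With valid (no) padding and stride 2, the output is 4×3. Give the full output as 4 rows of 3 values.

Output[0,0]: The receptive field on the input at this output position is [-9 -2 -2]. Elementwise product with the kernel and sum: -9·-1 + -2·2 + -2·3.

-1 22 -18
-6 -11 6
-34 -1 28
-15 21 -2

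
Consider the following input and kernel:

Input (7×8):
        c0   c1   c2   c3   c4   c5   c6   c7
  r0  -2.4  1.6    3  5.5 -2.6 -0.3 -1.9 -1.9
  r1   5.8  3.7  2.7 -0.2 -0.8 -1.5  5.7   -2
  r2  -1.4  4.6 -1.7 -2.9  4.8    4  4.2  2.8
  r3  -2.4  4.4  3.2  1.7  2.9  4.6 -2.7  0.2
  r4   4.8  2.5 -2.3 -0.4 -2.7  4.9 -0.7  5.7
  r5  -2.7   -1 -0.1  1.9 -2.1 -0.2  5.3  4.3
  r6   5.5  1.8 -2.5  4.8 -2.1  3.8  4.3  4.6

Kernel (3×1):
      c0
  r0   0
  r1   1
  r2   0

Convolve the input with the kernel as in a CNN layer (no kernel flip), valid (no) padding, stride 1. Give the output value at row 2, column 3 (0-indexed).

The receptive field on the input at this output position is [-2.9 / 1.7 / -0.4]. Elementwise product with the kernel and sum: 1.7·1.

1.7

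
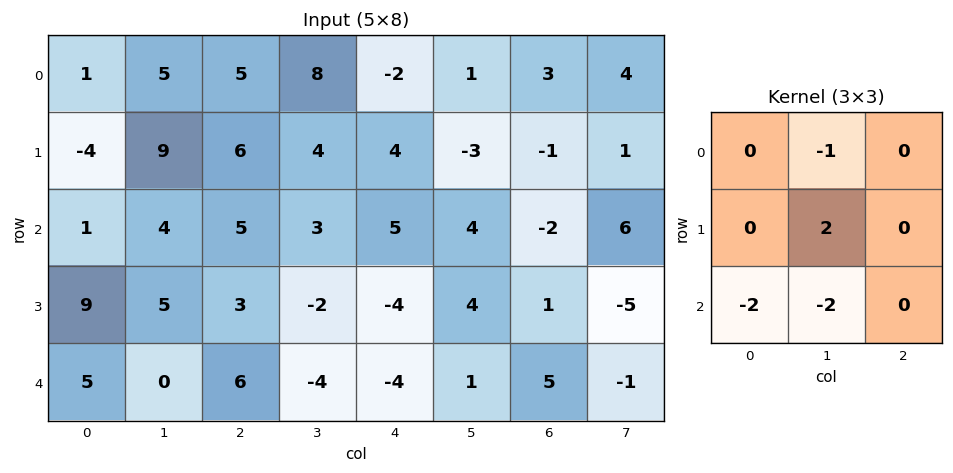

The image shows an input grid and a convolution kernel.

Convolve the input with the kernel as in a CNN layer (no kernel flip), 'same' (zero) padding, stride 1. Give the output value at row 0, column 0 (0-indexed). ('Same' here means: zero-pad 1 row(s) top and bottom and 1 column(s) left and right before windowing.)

The receptive field on the zero-padded input at this output position is [0 0 0 / 0 1 5 / 0 -4 9]. Elementwise product with the kernel and sum: 0·-1 + 1·2 + 0·-2 + -4·-2.

10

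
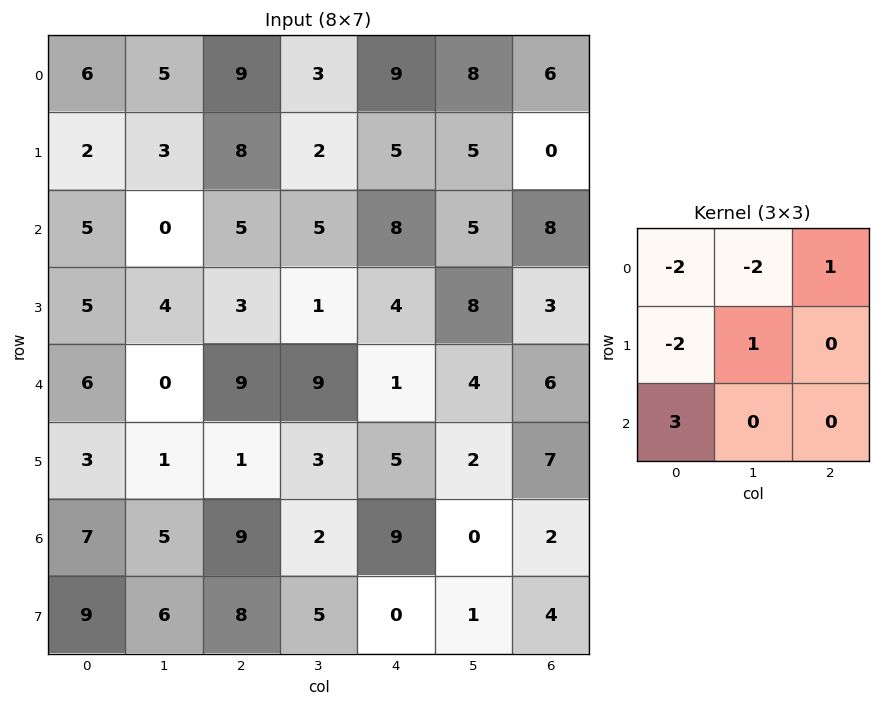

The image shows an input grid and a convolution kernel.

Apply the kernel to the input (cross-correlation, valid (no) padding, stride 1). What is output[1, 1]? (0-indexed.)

The receptive field on the input at this output position is [3 8 2 / 0 5 5 / 4 3 1]. Elementwise product with the kernel and sum: 3·-2 + 8·-2 + 2·1 + 0·-2 + 5·1 + 4·3.

-3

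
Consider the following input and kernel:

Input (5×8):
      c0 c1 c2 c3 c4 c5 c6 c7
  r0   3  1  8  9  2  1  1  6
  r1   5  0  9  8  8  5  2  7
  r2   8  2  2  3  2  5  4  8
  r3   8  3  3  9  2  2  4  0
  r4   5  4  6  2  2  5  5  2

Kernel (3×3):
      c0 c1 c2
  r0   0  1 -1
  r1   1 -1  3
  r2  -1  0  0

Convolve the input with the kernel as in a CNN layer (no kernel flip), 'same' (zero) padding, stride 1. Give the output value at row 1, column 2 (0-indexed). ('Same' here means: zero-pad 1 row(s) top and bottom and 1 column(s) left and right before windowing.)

The receptive field on the zero-padded input at this output position is [1 8 9 / 0 9 8 / 2 2 3]. Elementwise product with the kernel and sum: 8·1 + 9·-1 + 0·1 + 9·-1 + 8·3 + 2·-1.

12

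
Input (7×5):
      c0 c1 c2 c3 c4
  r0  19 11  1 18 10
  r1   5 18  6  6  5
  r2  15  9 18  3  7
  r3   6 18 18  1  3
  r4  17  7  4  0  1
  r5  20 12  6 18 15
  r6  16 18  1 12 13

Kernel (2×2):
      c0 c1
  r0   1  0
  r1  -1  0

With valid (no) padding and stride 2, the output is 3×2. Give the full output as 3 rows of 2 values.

14 -5
9 0
-3 -2

Output[0,0]: The receptive field on the input at this output position is [19 11 / 5 18]. Elementwise product with the kernel and sum: 19·1 + 5·-1.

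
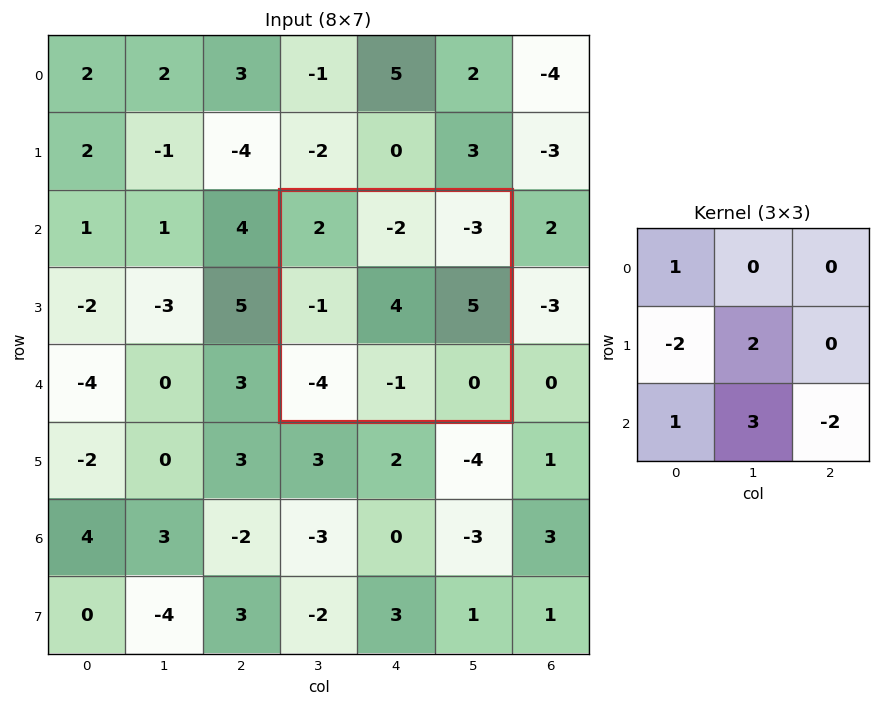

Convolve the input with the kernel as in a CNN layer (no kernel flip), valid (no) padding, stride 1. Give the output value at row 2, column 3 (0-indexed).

5

The receptive field on the input at this output position is [2 -2 -3 / -1 4 5 / -4 -1 0]. Elementwise product with the kernel and sum: 2·1 + -1·-2 + 4·2 + -4·1 + -1·3 + 0·-2.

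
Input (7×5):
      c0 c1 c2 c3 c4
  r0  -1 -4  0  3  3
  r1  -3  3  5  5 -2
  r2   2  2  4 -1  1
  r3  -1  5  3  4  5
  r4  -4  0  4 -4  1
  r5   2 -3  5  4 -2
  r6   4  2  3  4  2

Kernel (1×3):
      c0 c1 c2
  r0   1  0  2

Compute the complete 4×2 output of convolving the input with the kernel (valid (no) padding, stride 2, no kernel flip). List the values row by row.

Output[0,0]: The receptive field on the input at this output position is [-1 -4 0]. Elementwise product with the kernel and sum: -1·1 + 0·2.
Output[0,1]: The receptive field on the input at this output position is [0 3 3]. Elementwise product with the kernel and sum: 0·1 + 3·2.

-1 6
10 6
4 6
10 7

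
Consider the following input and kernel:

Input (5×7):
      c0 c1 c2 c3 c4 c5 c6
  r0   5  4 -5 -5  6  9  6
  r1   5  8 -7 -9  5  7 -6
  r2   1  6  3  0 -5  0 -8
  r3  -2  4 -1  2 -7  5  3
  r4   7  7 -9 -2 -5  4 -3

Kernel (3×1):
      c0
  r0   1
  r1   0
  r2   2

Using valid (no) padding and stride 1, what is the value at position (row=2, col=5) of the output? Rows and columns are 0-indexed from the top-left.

The receptive field on the input at this output position is [0 / 5 / 4]. Elementwise product with the kernel and sum: 0·1 + 4·2.

8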